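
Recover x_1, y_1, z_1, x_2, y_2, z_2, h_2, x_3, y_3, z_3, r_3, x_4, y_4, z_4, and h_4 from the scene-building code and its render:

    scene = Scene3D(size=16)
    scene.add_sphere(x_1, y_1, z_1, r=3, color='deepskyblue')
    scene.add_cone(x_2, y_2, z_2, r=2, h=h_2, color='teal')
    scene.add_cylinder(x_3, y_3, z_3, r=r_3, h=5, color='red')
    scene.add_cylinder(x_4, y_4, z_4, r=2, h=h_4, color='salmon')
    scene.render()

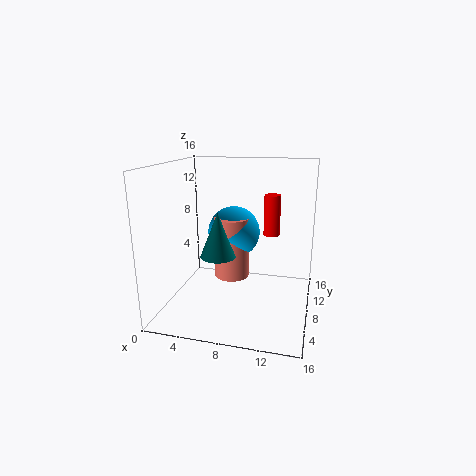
x_1 = 7
y_1 = 10
z_1 = 8
x_2 = 6
y_2 = 7
z_2 = 6
h_2 = 5
x_3 = 11
y_3 = 13
z_3 = 7
r_3 = 1
x_4 = 7
y_4 = 9
z_4 = 3
h_4 = 7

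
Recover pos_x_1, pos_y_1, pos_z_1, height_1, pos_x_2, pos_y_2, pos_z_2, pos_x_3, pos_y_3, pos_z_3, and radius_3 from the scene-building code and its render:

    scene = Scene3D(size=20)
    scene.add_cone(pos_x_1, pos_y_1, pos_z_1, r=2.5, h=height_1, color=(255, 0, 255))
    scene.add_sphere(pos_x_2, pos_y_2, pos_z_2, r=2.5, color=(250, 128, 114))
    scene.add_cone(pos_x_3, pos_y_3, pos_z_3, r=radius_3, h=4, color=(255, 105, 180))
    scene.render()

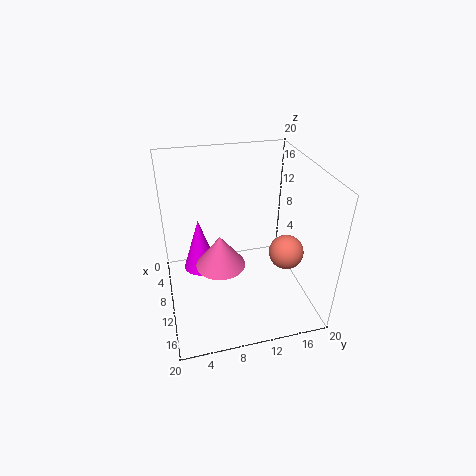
pos_x_1 = 6.5, pos_y_1 = 5, pos_z_1 = 3.5, height_1 = 8, pos_x_2 = 11, pos_y_2 = 17, pos_z_2 = 7, pos_x_3 = 15, pos_y_3 = 6.5, pos_z_3 = 10, radius_3 = 3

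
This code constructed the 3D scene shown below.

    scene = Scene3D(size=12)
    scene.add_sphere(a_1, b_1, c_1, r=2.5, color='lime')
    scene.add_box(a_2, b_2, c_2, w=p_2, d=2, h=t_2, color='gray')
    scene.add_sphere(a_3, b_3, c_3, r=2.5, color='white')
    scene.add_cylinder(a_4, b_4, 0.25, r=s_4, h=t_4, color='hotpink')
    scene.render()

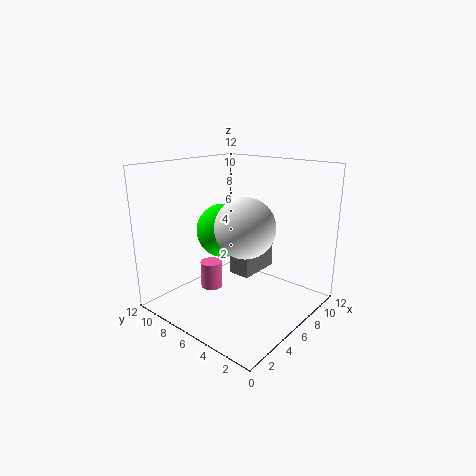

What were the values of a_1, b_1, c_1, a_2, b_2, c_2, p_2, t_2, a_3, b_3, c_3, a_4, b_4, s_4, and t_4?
a_1 = 7.75, b_1 = 9.25, c_1 = 5.5, a_2 = 7.25, b_2 = 6, c_2 = 1.75, p_2 = 4, t_2 = 2.75, a_3 = 6, b_3 = 5.25, c_3 = 7, a_4 = 6.25, b_4 = 9.5, s_4 = 1, t_4 = 2.5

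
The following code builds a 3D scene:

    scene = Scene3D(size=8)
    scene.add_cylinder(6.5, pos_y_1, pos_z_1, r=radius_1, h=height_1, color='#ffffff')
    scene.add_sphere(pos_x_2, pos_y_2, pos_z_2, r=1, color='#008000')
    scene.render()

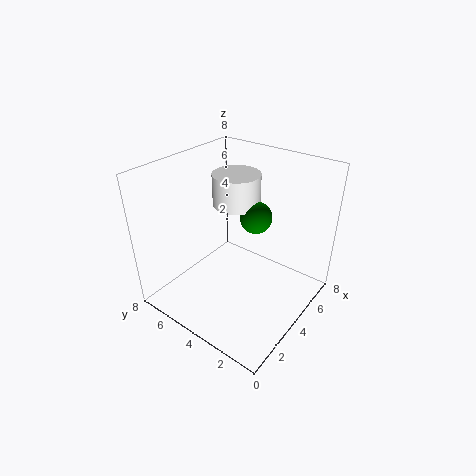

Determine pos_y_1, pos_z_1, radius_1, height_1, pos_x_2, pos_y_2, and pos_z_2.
pos_y_1 = 6, pos_z_1 = 4.5, radius_1 = 1.5, height_1 = 2, pos_x_2 = 6.5, pos_y_2 = 4.5, pos_z_2 = 4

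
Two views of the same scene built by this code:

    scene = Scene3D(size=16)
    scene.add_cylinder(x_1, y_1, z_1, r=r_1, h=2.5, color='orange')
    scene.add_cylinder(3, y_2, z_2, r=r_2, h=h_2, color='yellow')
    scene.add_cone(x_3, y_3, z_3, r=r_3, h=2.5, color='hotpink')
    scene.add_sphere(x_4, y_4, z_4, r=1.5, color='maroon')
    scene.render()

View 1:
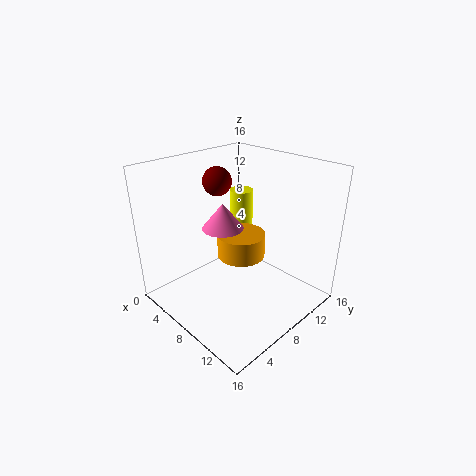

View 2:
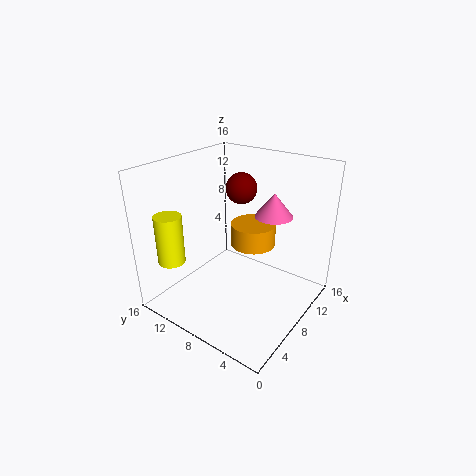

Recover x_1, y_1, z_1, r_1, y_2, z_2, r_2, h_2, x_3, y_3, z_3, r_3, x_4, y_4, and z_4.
x_1 = 9.5; y_1 = 7; z_1 = 7; r_1 = 2.5; y_2 = 13.5; z_2 = 5.5; r_2 = 1.5; h_2 = 5.5; x_3 = 9.5; y_3 = 4.5; z_3 = 11; r_3 = 2; x_4 = 6.5; y_4 = 6.5; z_4 = 14.5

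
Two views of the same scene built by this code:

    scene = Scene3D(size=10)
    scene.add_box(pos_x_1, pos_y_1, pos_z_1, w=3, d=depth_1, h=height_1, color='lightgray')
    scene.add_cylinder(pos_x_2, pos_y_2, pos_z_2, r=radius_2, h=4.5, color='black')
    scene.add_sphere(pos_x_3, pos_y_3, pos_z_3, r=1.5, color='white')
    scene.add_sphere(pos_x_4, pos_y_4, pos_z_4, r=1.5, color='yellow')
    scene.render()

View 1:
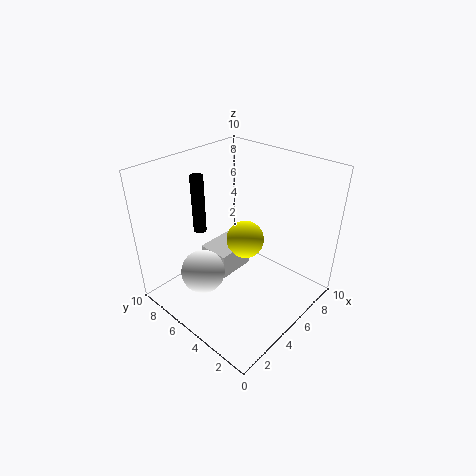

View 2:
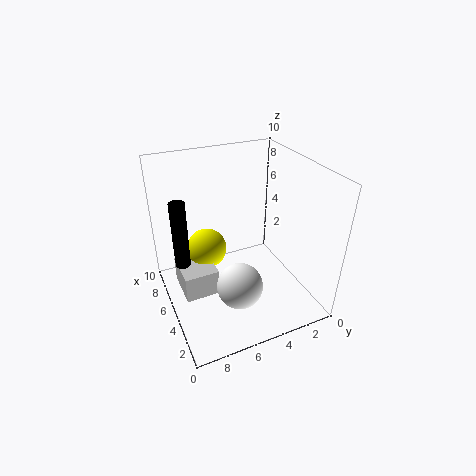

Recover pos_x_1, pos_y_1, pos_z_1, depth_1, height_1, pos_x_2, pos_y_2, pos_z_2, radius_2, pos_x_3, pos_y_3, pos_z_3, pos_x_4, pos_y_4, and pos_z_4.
pos_x_1 = 5
pos_y_1 = 6.5
pos_z_1 = 0.5
depth_1 = 2.5
height_1 = 2
pos_x_2 = 5
pos_y_2 = 9
pos_z_2 = 4
radius_2 = 0.5
pos_x_3 = 2.5
pos_y_3 = 6
pos_z_3 = 3
pos_x_4 = 7.5
pos_y_4 = 6.5
pos_z_4 = 3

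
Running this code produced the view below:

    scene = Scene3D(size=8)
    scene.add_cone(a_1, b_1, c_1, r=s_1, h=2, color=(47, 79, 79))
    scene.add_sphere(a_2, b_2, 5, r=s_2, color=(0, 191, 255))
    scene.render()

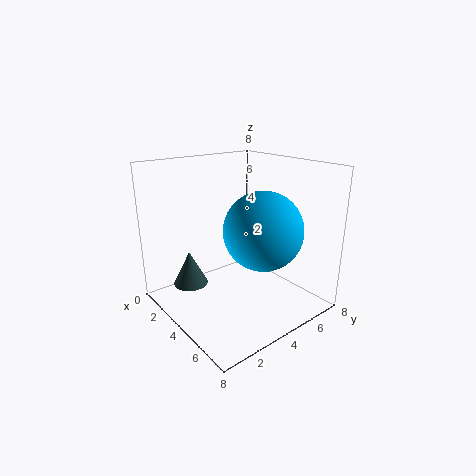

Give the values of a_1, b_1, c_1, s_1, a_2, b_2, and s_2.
a_1 = 2, b_1 = 2, c_1 = 1, s_1 = 1, a_2 = 6, b_2 = 4, s_2 = 2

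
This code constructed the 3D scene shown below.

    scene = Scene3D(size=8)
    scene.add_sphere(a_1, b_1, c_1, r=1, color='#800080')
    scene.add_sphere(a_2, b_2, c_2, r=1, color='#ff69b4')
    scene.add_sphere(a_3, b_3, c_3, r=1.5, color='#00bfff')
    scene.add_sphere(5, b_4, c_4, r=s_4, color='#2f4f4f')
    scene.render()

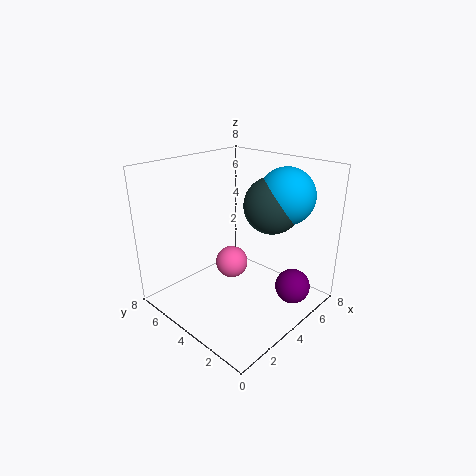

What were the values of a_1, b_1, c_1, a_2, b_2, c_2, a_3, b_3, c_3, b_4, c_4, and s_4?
a_1 = 6
b_1 = 1.5
c_1 = 1
a_2 = 5
b_2 = 5.5
c_2 = 1.5
a_3 = 5.5
b_3 = 2
c_3 = 6.5
b_4 = 2.5
c_4 = 6
s_4 = 1.5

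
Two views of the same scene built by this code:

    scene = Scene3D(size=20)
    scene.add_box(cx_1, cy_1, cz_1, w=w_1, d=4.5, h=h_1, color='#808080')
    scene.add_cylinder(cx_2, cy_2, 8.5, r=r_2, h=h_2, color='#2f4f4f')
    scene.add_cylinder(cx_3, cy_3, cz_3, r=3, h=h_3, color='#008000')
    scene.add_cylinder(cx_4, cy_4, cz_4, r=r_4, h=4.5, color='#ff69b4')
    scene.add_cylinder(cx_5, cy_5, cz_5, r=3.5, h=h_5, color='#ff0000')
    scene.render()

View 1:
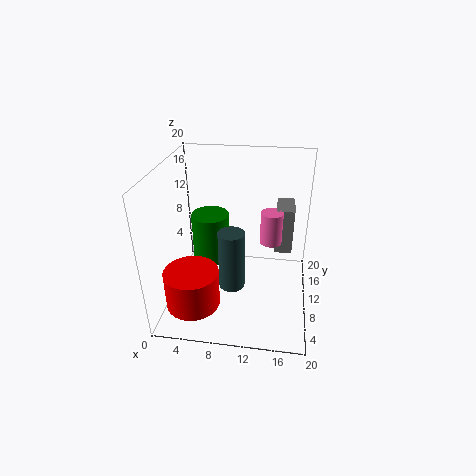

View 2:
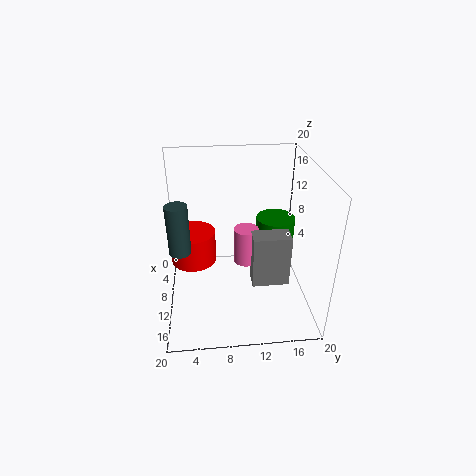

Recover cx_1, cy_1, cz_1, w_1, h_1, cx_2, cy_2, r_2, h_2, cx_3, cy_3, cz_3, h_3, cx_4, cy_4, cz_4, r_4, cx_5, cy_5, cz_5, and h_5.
cx_1 = 15; cy_1 = 11; cz_1 = 7.5; w_1 = 2.5; h_1 = 6.5; cx_2 = 10.5; cy_2 = 2; r_2 = 1.5; h_2 = 7; cx_3 = 4.5; cy_3 = 16.5; cz_3 = 2; h_3 = 8; cx_4 = 14.5; cy_4 = 10.5; cz_4 = 9.5; r_4 = 1.5; cx_5 = 5; cy_5 = 3.5; cz_5 = 3.5; h_5 = 5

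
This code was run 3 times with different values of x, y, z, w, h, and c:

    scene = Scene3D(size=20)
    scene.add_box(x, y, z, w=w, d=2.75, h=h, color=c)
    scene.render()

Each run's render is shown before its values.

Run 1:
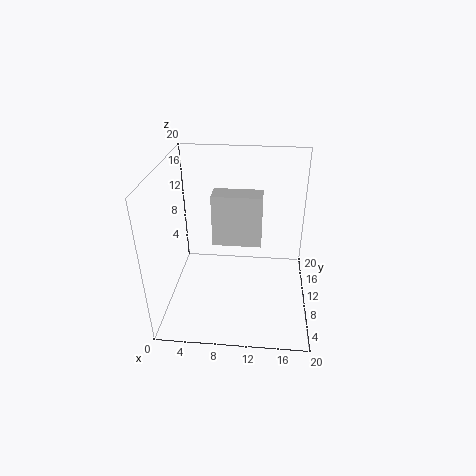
x = 7, y = 6.75, z = 10.75, w = 6.25, h = 6.75, c = 'lightgray'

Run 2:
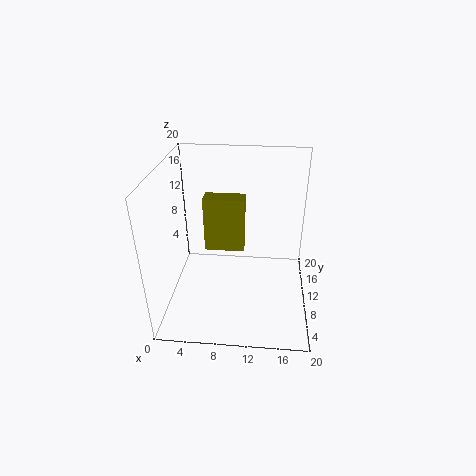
x = 4.25, y = 14.5, z = 4.75, w = 6.25, h = 8.75, c = 'olive'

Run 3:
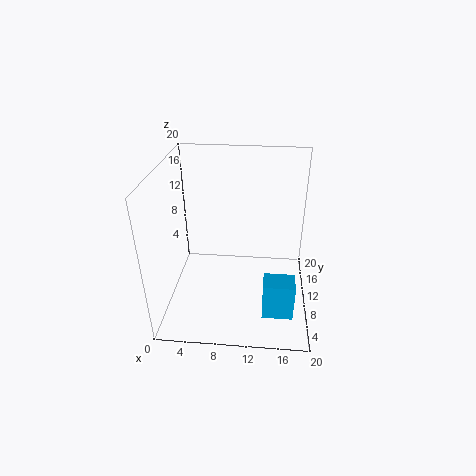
x = 13.75, y = 1, z = 4.25, w = 3.75, h = 4.75, c = 'deepskyblue'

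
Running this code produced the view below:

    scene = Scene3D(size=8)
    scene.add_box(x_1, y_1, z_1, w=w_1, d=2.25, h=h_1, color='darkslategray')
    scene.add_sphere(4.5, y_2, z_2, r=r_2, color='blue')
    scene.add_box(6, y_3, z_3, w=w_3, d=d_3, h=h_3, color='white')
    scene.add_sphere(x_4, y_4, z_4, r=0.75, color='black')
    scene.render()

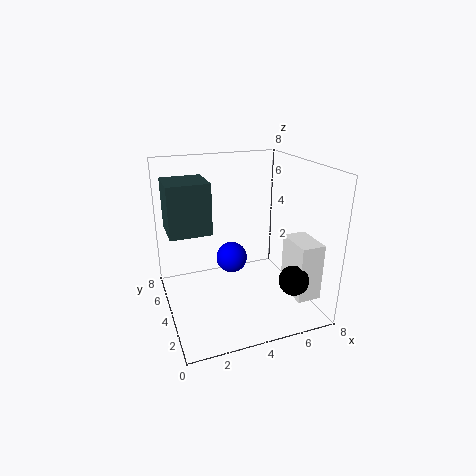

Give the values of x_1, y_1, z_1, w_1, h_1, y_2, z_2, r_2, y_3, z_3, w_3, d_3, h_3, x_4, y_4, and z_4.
x_1 = 0.25
y_1 = 3.75
z_1 = 4.5
w_1 = 2.25
h_1 = 2.75
y_2 = 6.5
z_2 = 1.5
r_2 = 1
y_3 = 0.5
z_3 = 1.5
w_3 = 1.25
d_3 = 2
h_3 = 3
x_4 = 5.75
y_4 = 0.75
z_4 = 2.75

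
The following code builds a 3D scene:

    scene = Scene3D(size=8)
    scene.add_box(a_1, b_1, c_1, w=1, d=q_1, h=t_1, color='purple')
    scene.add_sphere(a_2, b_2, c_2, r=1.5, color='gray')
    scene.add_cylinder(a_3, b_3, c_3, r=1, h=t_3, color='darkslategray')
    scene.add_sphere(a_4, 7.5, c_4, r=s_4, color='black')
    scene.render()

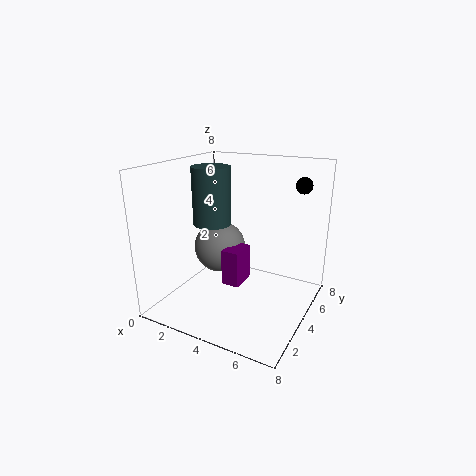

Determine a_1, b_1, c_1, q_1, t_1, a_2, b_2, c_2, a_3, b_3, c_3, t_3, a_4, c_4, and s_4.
a_1 = 3.5, b_1 = 3, c_1 = 1.5, q_1 = 1.5, t_1 = 2, a_2 = 2.5, b_2 = 4.5, c_2 = 3, a_3 = 3, b_3 = 3, c_3 = 5, t_3 = 3, a_4 = 6.5, c_4 = 6.5, s_4 = 0.5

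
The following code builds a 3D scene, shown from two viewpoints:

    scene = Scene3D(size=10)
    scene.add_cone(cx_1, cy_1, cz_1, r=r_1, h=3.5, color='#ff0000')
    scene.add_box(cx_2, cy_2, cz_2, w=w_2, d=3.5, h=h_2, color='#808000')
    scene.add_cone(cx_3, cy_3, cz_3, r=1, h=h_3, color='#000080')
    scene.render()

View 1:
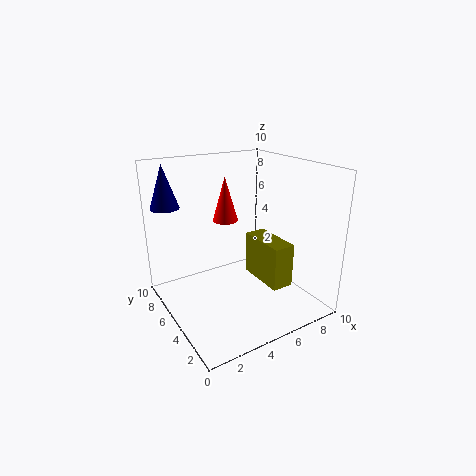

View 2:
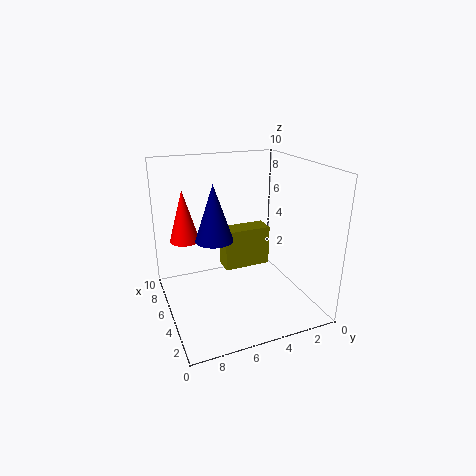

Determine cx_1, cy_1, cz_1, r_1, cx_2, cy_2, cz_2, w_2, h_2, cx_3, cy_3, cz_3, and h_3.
cx_1 = 6
cy_1 = 8.5
cz_1 = 5
r_1 = 1
cx_2 = 6
cy_2 = 2
cz_2 = 2
w_2 = 1.5
h_2 = 3
cx_3 = 1
cy_3 = 8
cz_3 = 7
h_3 = 3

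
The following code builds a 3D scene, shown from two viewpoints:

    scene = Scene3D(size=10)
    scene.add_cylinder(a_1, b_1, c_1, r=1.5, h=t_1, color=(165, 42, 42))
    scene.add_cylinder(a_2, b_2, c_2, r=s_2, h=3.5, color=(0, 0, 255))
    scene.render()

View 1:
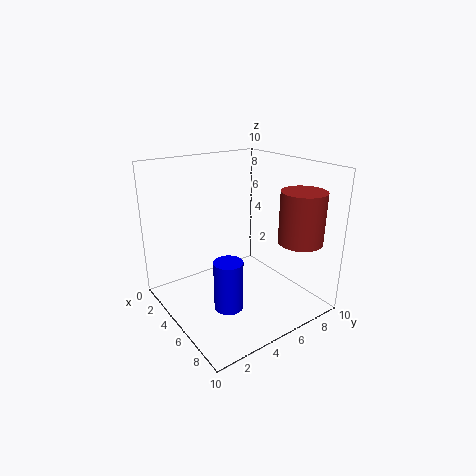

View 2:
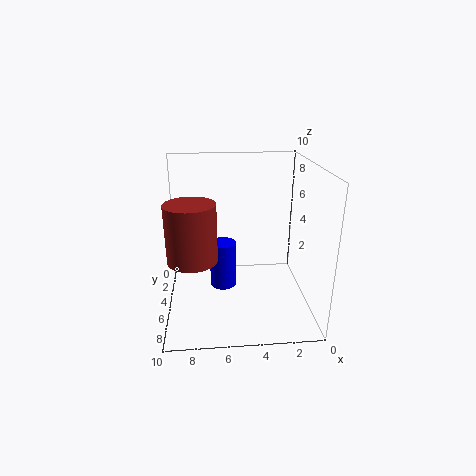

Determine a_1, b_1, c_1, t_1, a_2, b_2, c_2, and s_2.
a_1 = 8
b_1 = 8
c_1 = 5
t_1 = 3.5
a_2 = 6
b_2 = 3.5
c_2 = 0.5
s_2 = 1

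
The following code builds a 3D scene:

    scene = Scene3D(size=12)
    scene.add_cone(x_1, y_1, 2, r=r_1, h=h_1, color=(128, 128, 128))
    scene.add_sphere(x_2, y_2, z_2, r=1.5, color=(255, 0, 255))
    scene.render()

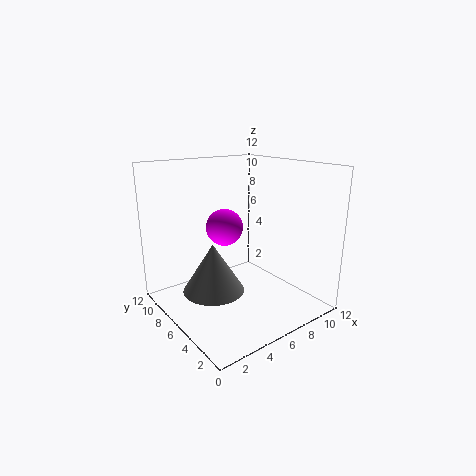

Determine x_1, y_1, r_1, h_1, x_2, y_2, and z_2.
x_1 = 3.5
y_1 = 6
r_1 = 2.5
h_1 = 4
x_2 = 5
y_2 = 6.5
z_2 = 7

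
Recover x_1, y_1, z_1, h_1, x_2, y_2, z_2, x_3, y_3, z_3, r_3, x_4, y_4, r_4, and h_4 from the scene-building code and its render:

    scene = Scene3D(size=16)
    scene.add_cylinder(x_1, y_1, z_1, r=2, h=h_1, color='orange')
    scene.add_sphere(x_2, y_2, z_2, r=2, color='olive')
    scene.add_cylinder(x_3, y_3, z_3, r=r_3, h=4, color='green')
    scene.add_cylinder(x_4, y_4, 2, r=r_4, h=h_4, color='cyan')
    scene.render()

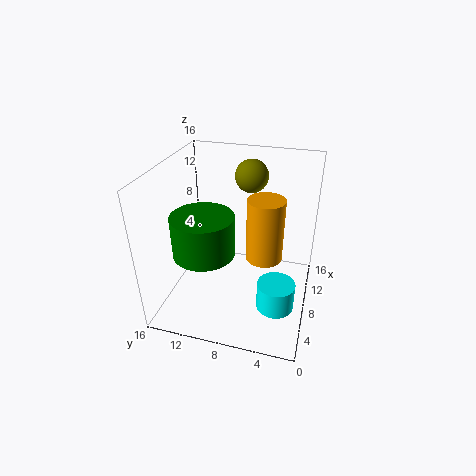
x_1 = 8; y_1 = 5; z_1 = 6; h_1 = 7; x_2 = 14; y_2 = 8; z_2 = 13; x_3 = 3; y_3 = 10; z_3 = 9; r_3 = 3; x_4 = 5; y_4 = 3; r_4 = 2; h_4 = 3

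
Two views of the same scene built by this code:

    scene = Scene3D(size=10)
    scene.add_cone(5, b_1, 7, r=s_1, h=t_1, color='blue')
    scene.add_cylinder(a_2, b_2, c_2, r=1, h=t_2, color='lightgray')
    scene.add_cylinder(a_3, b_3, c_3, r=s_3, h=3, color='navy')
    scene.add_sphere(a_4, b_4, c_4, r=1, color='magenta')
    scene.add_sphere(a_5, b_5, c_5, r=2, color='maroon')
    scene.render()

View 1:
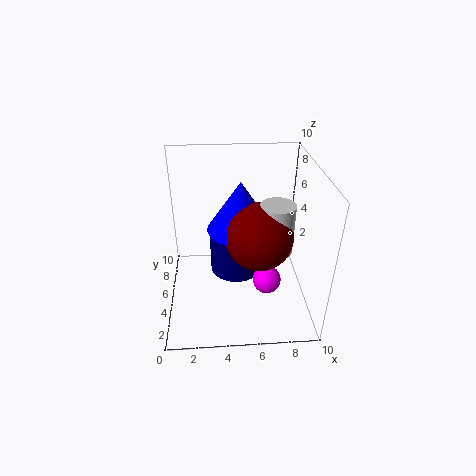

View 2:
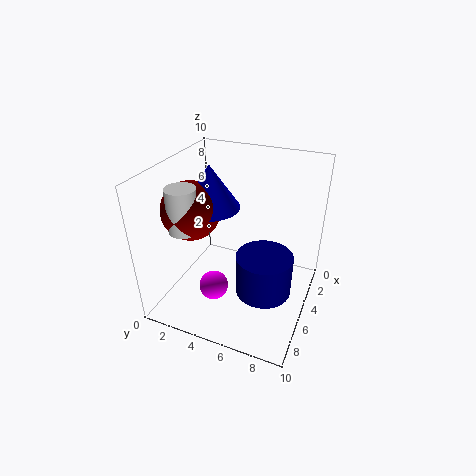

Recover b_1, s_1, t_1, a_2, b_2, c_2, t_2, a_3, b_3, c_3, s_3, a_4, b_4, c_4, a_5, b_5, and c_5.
b_1 = 3; s_1 = 2; t_1 = 3; a_2 = 7; b_2 = 2; c_2 = 6; t_2 = 3; a_3 = 5; b_3 = 7; c_3 = 1; s_3 = 2; a_4 = 7; b_4 = 4; c_4 = 2; a_5 = 6; b_5 = 2; c_5 = 7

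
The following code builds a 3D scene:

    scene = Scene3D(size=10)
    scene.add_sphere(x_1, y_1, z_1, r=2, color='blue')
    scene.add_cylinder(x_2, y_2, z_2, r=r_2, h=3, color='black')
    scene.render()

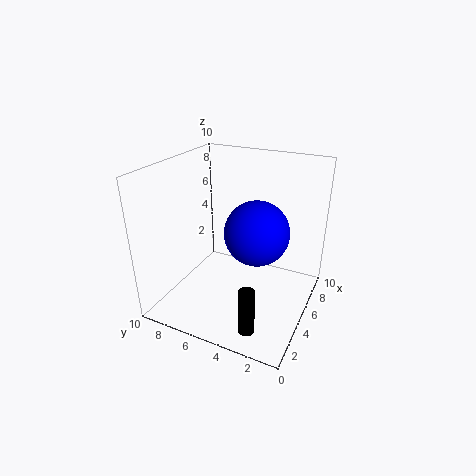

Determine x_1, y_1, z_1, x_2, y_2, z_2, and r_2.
x_1 = 3.5
y_1 = 3
z_1 = 6.5
x_2 = 1
y_2 = 2.5
z_2 = 1
r_2 = 0.5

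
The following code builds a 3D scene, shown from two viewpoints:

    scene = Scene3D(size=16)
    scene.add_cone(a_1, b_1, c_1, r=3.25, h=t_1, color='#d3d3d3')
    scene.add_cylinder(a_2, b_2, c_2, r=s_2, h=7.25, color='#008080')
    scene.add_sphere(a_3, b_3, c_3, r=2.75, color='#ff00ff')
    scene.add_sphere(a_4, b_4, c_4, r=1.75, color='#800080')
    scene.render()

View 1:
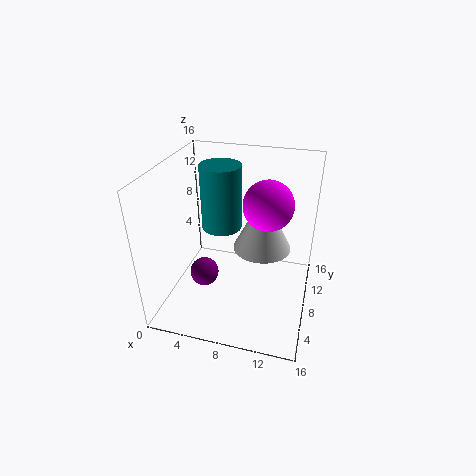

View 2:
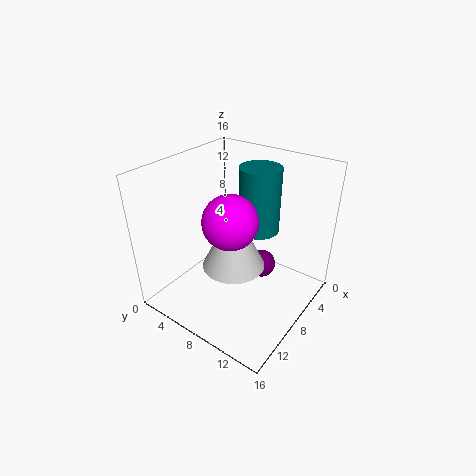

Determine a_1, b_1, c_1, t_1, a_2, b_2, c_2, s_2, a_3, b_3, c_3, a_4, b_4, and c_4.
a_1 = 10.5; b_1 = 9.25; c_1 = 6.5; t_1 = 6.5; a_2 = 5.75; b_2 = 9.25; c_2 = 8.5; s_2 = 2.25; a_3 = 11; b_3 = 9.25; c_3 = 11.75; a_4 = 3.5; b_4 = 8.5; c_4 = 2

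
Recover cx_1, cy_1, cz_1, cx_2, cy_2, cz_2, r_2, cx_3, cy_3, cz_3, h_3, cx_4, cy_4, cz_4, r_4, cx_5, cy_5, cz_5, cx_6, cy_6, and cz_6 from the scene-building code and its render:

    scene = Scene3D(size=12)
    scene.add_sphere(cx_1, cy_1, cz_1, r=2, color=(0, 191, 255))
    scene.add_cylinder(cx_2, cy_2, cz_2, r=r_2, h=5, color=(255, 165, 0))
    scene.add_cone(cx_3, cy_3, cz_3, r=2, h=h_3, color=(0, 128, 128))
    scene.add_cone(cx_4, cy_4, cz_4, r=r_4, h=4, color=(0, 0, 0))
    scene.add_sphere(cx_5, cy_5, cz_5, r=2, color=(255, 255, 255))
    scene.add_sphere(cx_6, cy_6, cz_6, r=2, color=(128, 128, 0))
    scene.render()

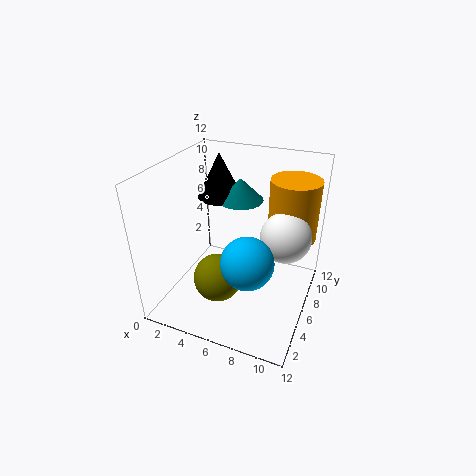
cx_1 = 8; cy_1 = 3; cz_1 = 6; cx_2 = 10; cy_2 = 8; cz_2 = 6; r_2 = 2; cx_3 = 5; cy_3 = 9; cz_3 = 8; h_3 = 2; cx_4 = 3; cy_4 = 9; cz_4 = 8; r_4 = 2; cx_5 = 10; cy_5 = 6; cz_5 = 7; cx_6 = 5; cy_6 = 4; cz_6 = 3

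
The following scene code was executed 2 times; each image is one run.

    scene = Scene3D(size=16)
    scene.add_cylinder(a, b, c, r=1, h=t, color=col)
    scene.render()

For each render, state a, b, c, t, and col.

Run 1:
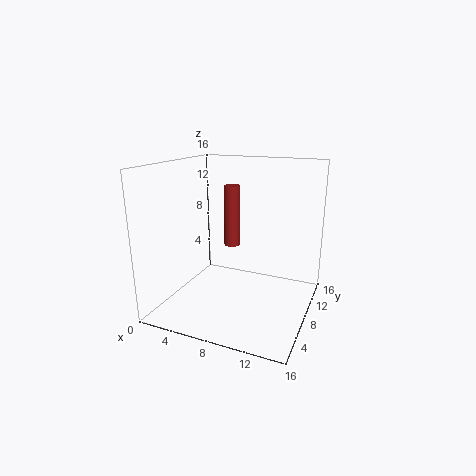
a = 5.5, b = 12, c = 5.5, t = 7.5, col = 'brown'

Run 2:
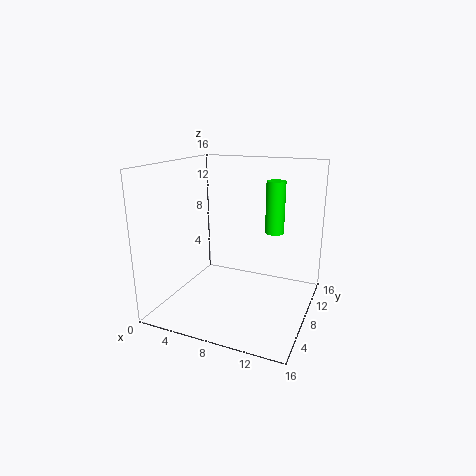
a = 12, b = 8.5, c = 9, t = 5.5, col = 'lime'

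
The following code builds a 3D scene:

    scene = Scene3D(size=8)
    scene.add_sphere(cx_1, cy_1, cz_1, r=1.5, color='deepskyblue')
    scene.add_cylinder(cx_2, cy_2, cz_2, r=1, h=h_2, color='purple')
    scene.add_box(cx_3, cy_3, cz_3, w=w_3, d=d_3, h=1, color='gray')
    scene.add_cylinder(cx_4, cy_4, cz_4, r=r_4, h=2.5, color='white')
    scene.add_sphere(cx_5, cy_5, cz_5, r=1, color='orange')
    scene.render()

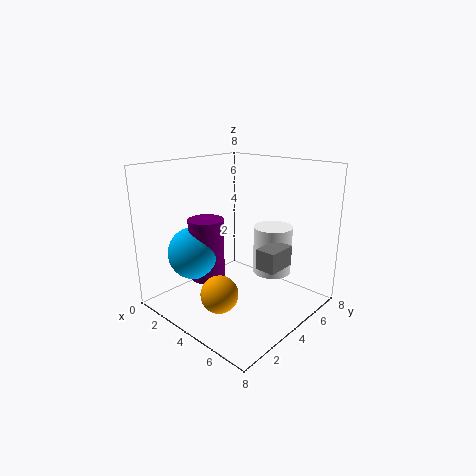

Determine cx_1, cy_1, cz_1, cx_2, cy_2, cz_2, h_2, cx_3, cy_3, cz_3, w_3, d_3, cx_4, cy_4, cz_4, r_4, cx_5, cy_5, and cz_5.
cx_1 = 2, cy_1 = 2.5, cz_1 = 3, cx_2 = 2.5, cy_2 = 3, cz_2 = 1.5, h_2 = 3.5, cx_3 = 6.5, cy_3 = 2.5, cz_3 = 3.5, w_3 = 1, d_3 = 1.5, cx_4 = 6, cy_4 = 4.5, cz_4 = 2.5, r_4 = 1, cx_5 = 4.5, cy_5 = 2, cz_5 = 1.5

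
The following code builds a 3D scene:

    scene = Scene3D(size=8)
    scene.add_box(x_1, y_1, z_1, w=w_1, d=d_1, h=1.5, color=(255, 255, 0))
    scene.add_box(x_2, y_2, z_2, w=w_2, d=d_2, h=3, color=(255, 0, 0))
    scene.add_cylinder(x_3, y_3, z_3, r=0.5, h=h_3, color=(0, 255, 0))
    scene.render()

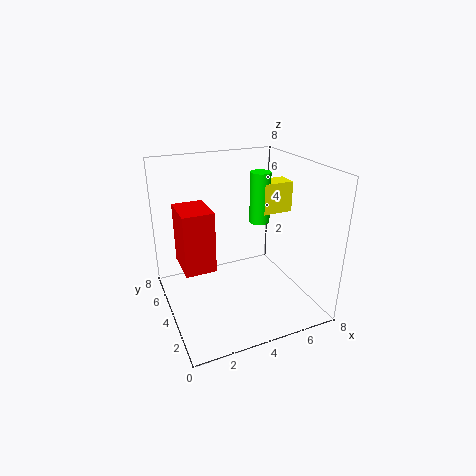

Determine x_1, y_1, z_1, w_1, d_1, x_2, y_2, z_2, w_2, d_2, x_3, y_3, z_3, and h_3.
x_1 = 4.5
y_1 = 2
z_1 = 6
w_1 = 1.5
d_1 = 1
x_2 = 0.5
y_2 = 2
z_2 = 3.5
w_2 = 1.5
d_2 = 2
x_3 = 4.5
y_3 = 2.5
z_3 = 5.5
h_3 = 2.5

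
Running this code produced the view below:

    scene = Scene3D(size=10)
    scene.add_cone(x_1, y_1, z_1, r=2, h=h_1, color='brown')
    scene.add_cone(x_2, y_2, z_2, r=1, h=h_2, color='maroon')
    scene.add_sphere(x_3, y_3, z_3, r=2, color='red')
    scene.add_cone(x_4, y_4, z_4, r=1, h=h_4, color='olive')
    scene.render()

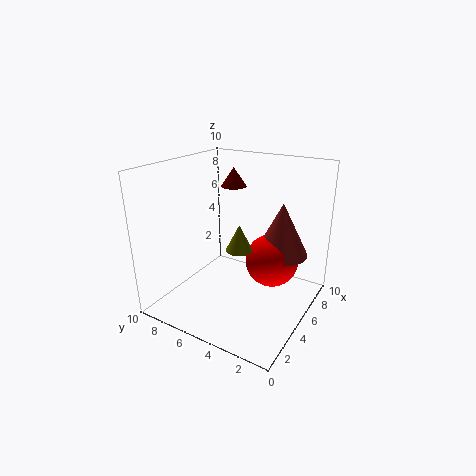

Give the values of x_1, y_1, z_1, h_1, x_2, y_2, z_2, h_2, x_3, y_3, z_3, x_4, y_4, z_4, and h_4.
x_1 = 8, y_1 = 3, z_1 = 3, h_1 = 4, x_2 = 8.5, y_2 = 7.5, z_2 = 7.5, h_2 = 1.5, x_3 = 7.5, y_3 = 3.5, z_3 = 2.5, x_4 = 6, y_4 = 5.5, z_4 = 3.5, h_4 = 2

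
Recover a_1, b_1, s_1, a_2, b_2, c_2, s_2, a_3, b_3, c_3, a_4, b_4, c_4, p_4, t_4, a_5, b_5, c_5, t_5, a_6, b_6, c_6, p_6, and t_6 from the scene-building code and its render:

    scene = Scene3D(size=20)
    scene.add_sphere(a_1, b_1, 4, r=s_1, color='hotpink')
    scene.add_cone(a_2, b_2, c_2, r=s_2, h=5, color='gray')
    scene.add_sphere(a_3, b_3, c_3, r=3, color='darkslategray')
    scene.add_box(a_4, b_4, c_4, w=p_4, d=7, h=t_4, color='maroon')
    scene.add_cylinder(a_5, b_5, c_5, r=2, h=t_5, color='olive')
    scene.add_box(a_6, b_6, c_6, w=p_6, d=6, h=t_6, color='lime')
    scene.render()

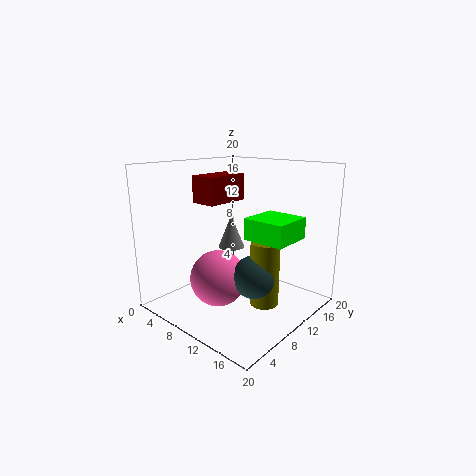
a_1 = 8
b_1 = 8
s_1 = 4
a_2 = 6
b_2 = 13
c_2 = 7
s_2 = 2
a_3 = 13
b_3 = 10
c_3 = 5
a_4 = 2
b_4 = 9
c_4 = 14
p_4 = 4
t_4 = 4
a_5 = 14
b_5 = 11
c_5 = 1
t_5 = 9
a_6 = 11
b_6 = 10
c_6 = 10
p_6 = 6
t_6 = 3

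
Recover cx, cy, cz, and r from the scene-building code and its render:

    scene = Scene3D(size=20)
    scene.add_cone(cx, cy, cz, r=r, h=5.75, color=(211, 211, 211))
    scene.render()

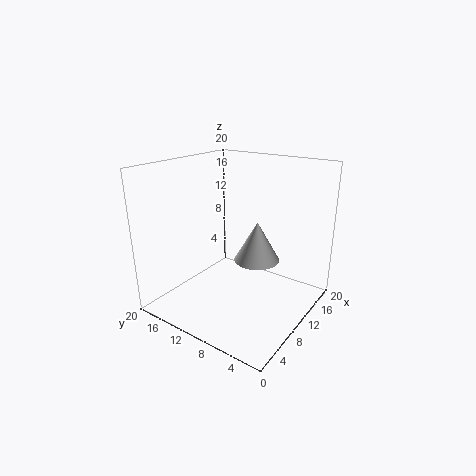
cx = 12.25; cy = 8.25; cz = 6.25; r = 3.25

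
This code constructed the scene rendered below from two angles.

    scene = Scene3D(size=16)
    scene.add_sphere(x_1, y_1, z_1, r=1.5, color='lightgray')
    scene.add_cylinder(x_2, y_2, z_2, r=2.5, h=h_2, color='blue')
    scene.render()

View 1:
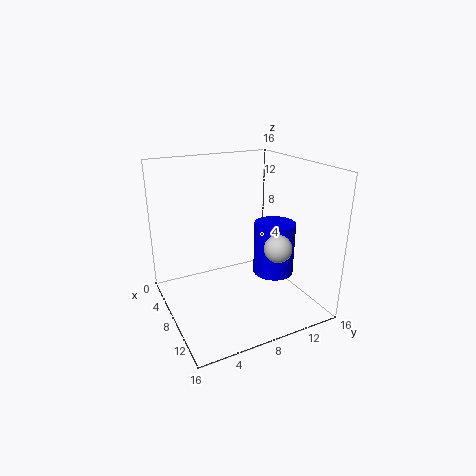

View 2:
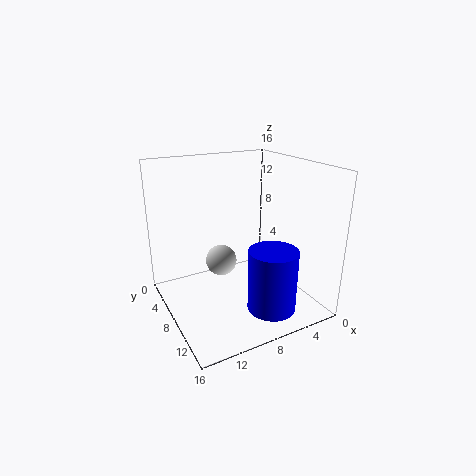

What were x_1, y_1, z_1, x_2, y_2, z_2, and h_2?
x_1 = 11.5, y_1 = 11, z_1 = 7.5, x_2 = 7, y_2 = 13.5, z_2 = 2, h_2 = 6.5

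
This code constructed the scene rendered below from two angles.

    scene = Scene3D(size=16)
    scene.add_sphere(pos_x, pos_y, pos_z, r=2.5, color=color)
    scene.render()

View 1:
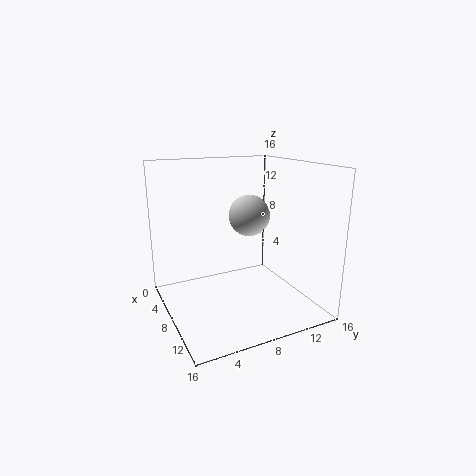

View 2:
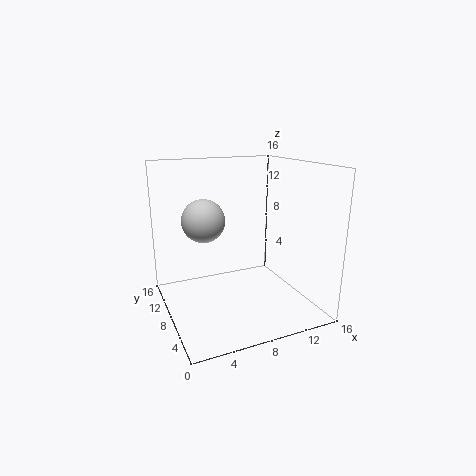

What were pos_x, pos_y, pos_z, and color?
pos_x = 5, pos_y = 11, pos_z = 9.5, color = 'lightgray'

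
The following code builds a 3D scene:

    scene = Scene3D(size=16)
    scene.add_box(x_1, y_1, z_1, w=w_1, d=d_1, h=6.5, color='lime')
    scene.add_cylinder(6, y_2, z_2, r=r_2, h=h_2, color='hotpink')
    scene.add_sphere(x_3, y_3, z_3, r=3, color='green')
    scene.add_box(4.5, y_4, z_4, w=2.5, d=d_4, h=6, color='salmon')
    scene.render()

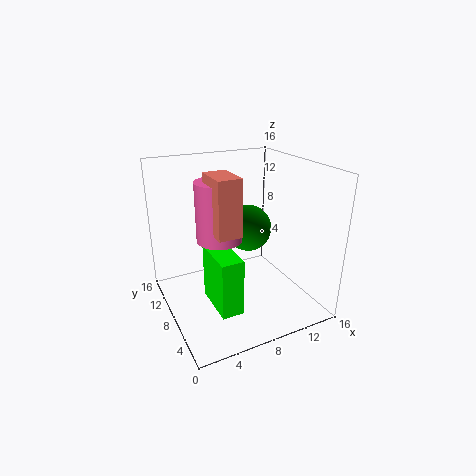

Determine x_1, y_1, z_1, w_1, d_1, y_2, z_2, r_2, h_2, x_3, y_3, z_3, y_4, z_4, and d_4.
x_1 = 4.5; y_1 = 4.5; z_1 = 0.5; w_1 = 2.5; d_1 = 5.5; y_2 = 8.5; z_2 = 8; r_2 = 2.5; h_2 = 6.5; x_3 = 12; y_3 = 13; z_3 = 6.5; y_4 = 5; z_4 = 9.5; d_4 = 4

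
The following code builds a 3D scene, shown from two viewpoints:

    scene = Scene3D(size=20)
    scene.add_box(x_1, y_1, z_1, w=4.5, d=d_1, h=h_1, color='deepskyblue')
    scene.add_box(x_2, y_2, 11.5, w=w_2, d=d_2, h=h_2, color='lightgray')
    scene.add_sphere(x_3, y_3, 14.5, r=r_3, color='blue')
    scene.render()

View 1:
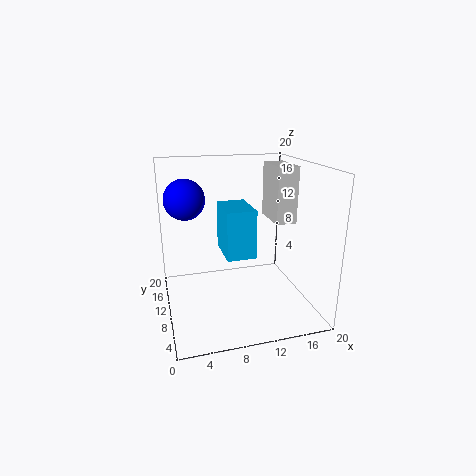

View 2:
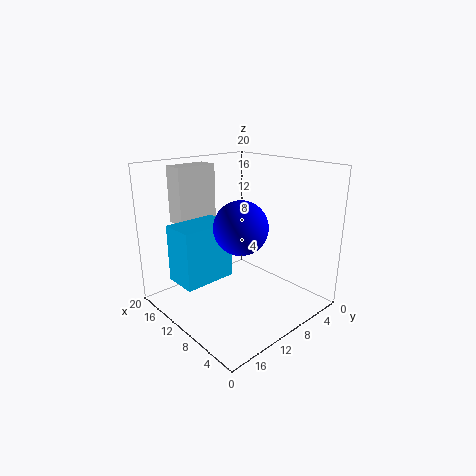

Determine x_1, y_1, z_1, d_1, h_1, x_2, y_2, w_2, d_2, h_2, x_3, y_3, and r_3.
x_1 = 9; y_1 = 12; z_1 = 5.5; d_1 = 7; h_1 = 7.5; x_2 = 15.5; y_2 = 9.5; w_2 = 3; d_2 = 6; h_2 = 8; x_3 = 3.5; y_3 = 15.5; r_3 = 3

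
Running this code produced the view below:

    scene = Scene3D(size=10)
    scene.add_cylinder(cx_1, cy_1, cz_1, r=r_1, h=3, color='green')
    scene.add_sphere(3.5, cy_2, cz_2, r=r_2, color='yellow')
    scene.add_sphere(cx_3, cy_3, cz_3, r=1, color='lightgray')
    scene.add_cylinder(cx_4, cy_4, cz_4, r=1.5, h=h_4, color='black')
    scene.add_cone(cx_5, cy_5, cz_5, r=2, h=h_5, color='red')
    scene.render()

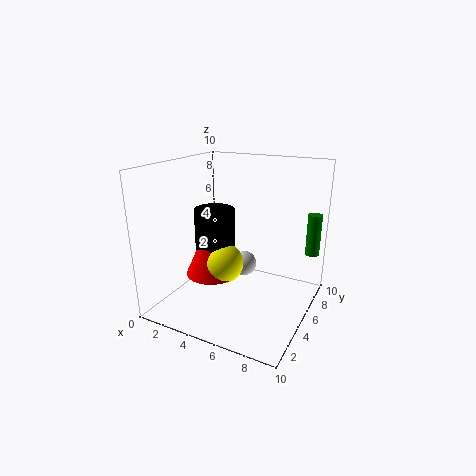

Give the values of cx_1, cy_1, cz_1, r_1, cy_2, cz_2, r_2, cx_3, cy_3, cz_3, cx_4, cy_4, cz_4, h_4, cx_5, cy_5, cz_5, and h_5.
cx_1 = 9.5, cy_1 = 8, cz_1 = 3.5, r_1 = 0.5, cy_2 = 5.5, cz_2 = 2.5, r_2 = 1.5, cx_3 = 4, cy_3 = 8, cz_3 = 1.5, cx_4 = 2.5, cy_4 = 6, cz_4 = 2.5, h_4 = 4, cx_5 = 2.5, cy_5 = 5.5, cz_5 = 1.5, h_5 = 4.5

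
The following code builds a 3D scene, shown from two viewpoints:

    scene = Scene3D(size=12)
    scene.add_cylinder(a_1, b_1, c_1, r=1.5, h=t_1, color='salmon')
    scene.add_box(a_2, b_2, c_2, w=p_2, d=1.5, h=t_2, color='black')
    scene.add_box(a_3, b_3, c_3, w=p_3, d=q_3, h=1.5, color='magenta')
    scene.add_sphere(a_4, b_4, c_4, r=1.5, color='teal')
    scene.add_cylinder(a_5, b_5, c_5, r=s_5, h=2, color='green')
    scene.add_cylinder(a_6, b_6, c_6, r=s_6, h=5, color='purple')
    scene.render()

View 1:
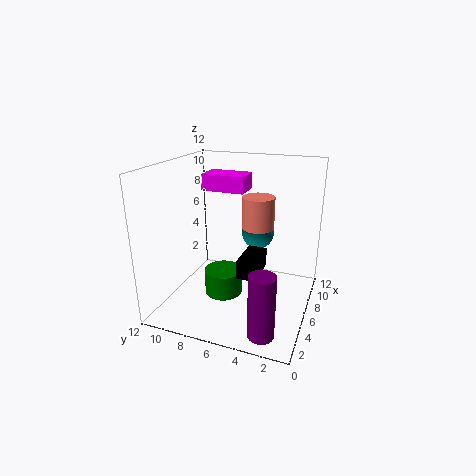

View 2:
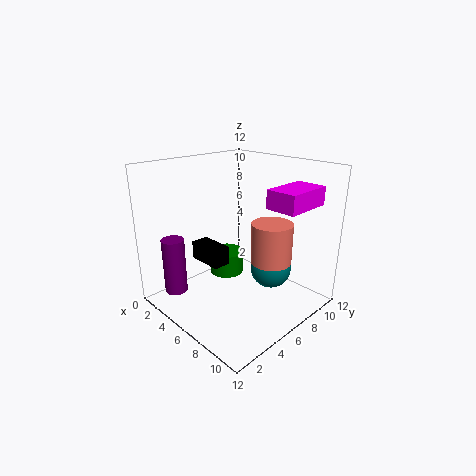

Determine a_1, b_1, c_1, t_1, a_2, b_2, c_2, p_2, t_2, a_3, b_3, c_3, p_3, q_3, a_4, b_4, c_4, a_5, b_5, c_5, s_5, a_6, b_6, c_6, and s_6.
a_1 = 10
b_1 = 5.5
c_1 = 5.5
t_1 = 3
a_2 = 3
b_2 = 3.5
c_2 = 4
p_2 = 3
t_2 = 1.5
a_3 = 8.5
b_3 = 6.5
c_3 = 9
p_3 = 2.5
q_3 = 4
a_4 = 10
b_4 = 5.5
c_4 = 5
a_5 = 4
b_5 = 6.5
c_5 = 2
s_5 = 1.5
a_6 = 1.5
b_6 = 2.5
c_6 = 0.5
s_6 = 1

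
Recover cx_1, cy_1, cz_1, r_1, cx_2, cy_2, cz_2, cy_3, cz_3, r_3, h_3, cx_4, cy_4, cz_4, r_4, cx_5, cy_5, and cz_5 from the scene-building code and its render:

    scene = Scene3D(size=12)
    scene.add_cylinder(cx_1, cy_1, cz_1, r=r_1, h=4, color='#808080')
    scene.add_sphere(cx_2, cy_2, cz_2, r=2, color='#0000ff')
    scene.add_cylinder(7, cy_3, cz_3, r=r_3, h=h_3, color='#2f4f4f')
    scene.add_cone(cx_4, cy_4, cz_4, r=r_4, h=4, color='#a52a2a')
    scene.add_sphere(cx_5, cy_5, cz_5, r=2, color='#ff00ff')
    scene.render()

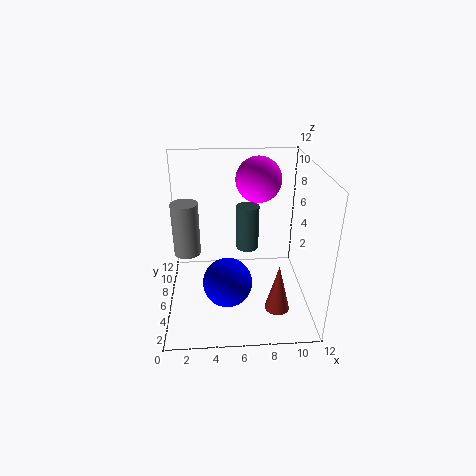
cx_1 = 2
cy_1 = 4
cz_1 = 6
r_1 = 1
cx_2 = 5
cy_2 = 4
cz_2 = 3
cy_3 = 8
cz_3 = 4
r_3 = 1
h_3 = 4
cx_4 = 9
cy_4 = 3
cz_4 = 1
r_4 = 1
cx_5 = 8
cy_5 = 9
cz_5 = 10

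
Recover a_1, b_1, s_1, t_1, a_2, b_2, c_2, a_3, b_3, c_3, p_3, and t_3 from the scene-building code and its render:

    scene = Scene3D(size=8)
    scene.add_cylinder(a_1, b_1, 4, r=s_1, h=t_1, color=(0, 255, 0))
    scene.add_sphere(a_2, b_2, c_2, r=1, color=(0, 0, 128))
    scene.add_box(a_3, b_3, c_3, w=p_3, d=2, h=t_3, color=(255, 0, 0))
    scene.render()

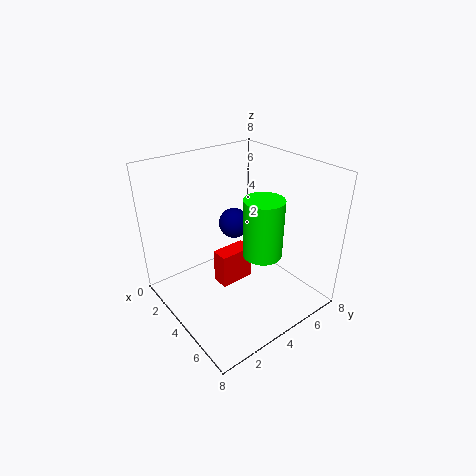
a_1 = 6, b_1 = 4, s_1 = 1, t_1 = 3, a_2 = 1, b_2 = 6, c_2 = 3, a_3 = 3, b_3 = 3, c_3 = 1, p_3 = 1, t_3 = 2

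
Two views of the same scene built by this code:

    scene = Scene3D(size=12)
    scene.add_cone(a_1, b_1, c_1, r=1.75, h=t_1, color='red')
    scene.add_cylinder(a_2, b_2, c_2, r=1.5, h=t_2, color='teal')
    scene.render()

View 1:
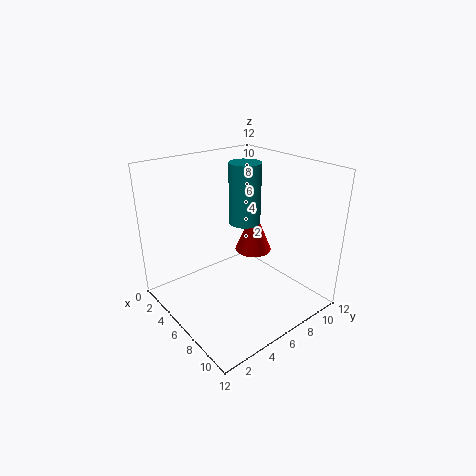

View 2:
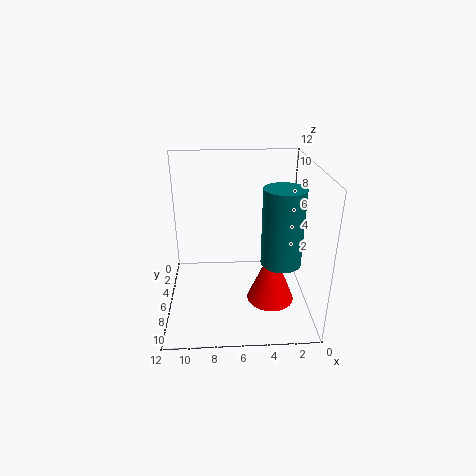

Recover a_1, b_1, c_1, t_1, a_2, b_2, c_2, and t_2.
a_1 = 3.75; b_1 = 9.75; c_1 = 2.75; t_1 = 4.25; a_2 = 3; b_2 = 9.25; c_2 = 5.5; t_2 = 5.75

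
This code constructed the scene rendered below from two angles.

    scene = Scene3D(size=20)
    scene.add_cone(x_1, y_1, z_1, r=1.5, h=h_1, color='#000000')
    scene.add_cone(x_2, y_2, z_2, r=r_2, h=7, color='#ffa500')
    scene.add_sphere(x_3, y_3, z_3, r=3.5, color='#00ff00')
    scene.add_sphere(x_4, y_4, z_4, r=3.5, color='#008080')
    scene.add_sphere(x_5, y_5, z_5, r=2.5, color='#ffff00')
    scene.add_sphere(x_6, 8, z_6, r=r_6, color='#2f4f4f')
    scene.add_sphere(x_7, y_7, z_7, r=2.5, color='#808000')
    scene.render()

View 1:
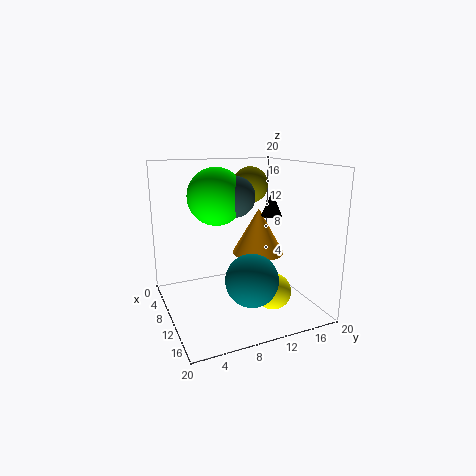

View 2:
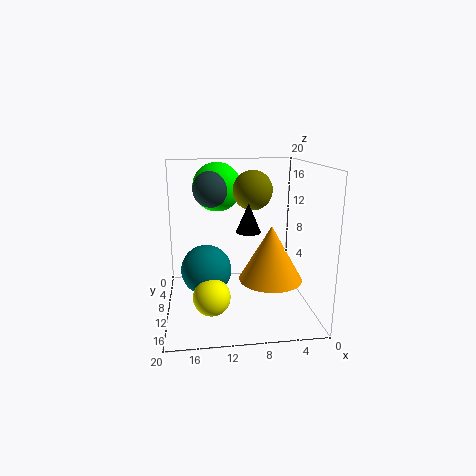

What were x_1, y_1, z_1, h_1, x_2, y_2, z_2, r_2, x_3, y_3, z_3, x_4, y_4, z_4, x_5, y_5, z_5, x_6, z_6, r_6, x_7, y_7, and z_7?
x_1 = 9.5, y_1 = 15.5, z_1 = 12.5, h_1 = 3.5, x_2 = 6.5, y_2 = 15, z_2 = 6, r_2 = 4, x_3 = 12.5, y_3 = 6, z_3 = 16.5, x_4 = 14.5, y_4 = 10, z_4 = 5.5, x_5 = 14, y_5 = 13.5, z_5 = 3, x_6 = 13.5, z_6 = 16.5, r_6 = 2.5, x_7 = 8.5, y_7 = 12.5, z_7 = 17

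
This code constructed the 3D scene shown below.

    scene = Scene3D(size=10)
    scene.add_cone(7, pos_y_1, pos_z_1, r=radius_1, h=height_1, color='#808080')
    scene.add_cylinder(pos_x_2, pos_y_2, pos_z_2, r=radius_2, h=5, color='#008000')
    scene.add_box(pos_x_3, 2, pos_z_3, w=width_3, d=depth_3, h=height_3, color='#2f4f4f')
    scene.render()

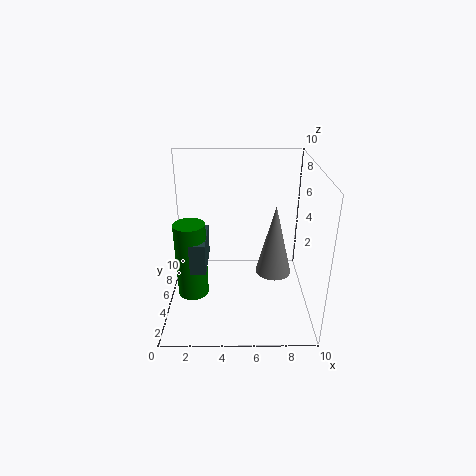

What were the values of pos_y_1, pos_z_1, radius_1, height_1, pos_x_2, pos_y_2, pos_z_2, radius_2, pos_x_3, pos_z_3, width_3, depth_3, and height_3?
pos_y_1 = 1, pos_z_1 = 5, radius_1 = 1, height_1 = 4, pos_x_2 = 2, pos_y_2 = 3, pos_z_2 = 2, radius_2 = 1, pos_x_3 = 2, pos_z_3 = 4, width_3 = 1, depth_3 = 3, height_3 = 2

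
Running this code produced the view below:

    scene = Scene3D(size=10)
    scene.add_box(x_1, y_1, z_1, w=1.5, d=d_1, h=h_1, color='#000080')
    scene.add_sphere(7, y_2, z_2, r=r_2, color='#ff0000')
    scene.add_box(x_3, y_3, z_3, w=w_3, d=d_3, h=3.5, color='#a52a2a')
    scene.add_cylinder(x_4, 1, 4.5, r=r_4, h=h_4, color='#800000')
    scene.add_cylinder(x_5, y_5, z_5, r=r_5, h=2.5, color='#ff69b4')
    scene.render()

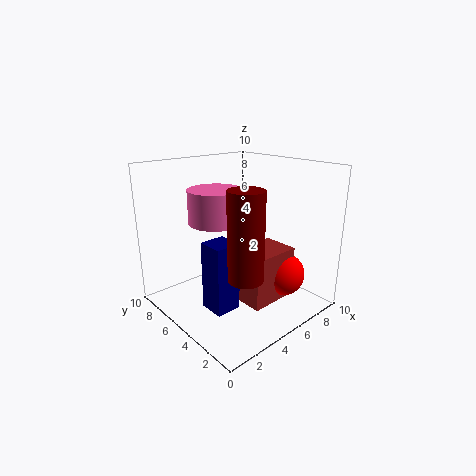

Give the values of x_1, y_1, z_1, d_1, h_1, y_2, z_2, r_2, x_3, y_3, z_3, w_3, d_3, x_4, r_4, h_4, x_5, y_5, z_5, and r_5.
x_1 = 0.5
y_1 = 1.5
z_1 = 2.5
d_1 = 1.5
h_1 = 4
y_2 = 2.5
z_2 = 2.5
r_2 = 1.5
x_3 = 4
y_3 = 2
z_3 = 1
w_3 = 3.5
d_3 = 2.5
x_4 = 2
r_4 = 1
h_4 = 5
x_5 = 5
y_5 = 7.5
z_5 = 5.5
r_5 = 2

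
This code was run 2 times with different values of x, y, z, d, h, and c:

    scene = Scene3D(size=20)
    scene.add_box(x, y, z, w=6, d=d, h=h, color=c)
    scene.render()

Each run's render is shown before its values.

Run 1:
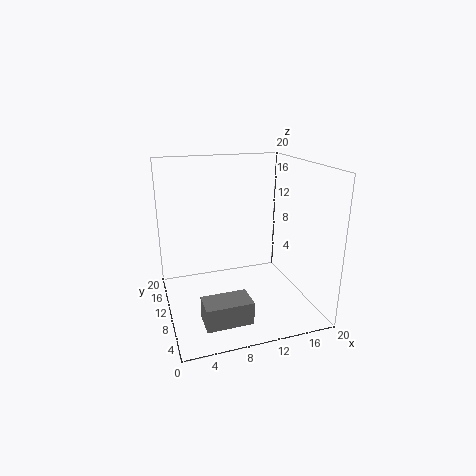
x = 3.5, y = 2, z = 1.5, d = 3.5, h = 3, c = 'gray'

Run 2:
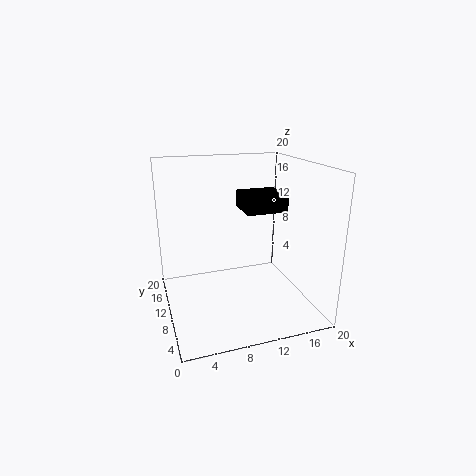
x = 11.5, y = 10, z = 13, d = 5.5, h = 2.5, c = 'black'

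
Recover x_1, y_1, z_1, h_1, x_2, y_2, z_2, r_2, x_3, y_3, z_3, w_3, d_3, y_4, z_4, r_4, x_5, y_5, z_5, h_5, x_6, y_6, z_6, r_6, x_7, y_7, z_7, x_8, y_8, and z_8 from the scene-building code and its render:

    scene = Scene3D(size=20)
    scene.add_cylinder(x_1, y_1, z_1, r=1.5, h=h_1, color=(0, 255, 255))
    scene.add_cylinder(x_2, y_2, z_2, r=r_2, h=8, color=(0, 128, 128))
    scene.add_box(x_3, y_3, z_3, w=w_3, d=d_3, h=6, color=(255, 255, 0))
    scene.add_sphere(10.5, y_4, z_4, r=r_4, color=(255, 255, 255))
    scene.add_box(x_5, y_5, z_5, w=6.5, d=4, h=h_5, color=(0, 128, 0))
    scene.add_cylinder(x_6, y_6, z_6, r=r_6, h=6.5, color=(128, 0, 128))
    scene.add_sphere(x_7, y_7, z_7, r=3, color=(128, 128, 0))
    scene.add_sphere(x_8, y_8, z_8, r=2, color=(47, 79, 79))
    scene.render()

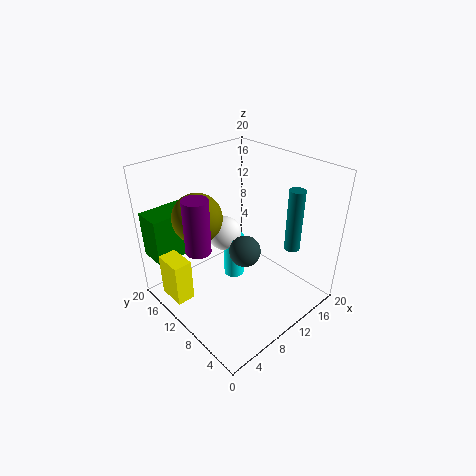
x_1 = 11; y_1 = 12; z_1 = 2.5; h_1 = 6.5; x_2 = 13; y_2 = 3; z_2 = 10.5; r_2 = 1; x_3 = 0.5; y_3 = 11.5; z_3 = 2.5; w_3 = 2.5; d_3 = 4; y_4 = 13.5; z_4 = 9; r_4 = 2.5; x_5 = 0.5; y_5 = 15.5; z_5 = 7; h_5 = 6.5; x_6 = 2; y_6 = 8; z_6 = 12.5; r_6 = 1.5; x_7 = 3.5; y_7 = 10; z_7 = 15.5; x_8 = 8; y_8 = 6.5; z_8 = 10.5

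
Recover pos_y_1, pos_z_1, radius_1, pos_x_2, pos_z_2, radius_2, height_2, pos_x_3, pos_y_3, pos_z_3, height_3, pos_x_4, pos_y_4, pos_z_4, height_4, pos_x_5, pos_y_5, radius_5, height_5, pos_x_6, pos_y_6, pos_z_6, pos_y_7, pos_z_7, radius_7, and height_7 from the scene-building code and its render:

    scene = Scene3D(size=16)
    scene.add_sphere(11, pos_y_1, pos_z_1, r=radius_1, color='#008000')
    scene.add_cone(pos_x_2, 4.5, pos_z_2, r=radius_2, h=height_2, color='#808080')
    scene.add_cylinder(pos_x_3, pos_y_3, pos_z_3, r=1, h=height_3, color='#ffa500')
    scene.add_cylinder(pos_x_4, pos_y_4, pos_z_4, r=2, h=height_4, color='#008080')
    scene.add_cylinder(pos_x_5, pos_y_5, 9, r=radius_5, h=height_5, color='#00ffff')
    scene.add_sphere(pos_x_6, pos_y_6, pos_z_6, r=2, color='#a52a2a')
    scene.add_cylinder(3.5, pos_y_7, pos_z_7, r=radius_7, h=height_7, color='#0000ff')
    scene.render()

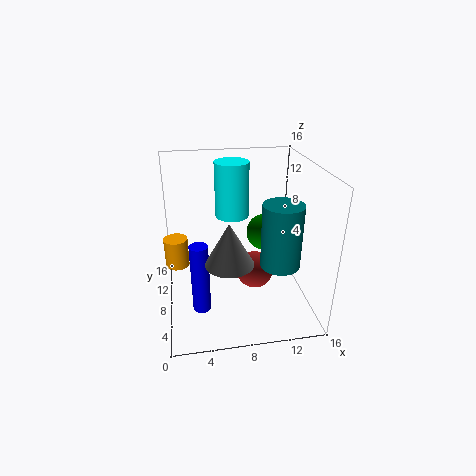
pos_y_1 = 8
pos_z_1 = 8.5
radius_1 = 2
pos_x_2 = 6.5
pos_z_2 = 7
radius_2 = 2.5
height_2 = 4.5
pos_x_3 = 1.5
pos_y_3 = 1.5
pos_z_3 = 9.5
height_3 = 2.5
pos_x_4 = 11.5
pos_y_4 = 3.5
pos_z_4 = 7
height_4 = 6.5
pos_x_5 = 8
pos_y_5 = 12
radius_5 = 2
height_5 = 6.5
pos_x_6 = 9.5
pos_y_6 = 6
pos_z_6 = 5
pos_y_7 = 6
pos_z_7 = 0.5
radius_7 = 1
height_7 = 8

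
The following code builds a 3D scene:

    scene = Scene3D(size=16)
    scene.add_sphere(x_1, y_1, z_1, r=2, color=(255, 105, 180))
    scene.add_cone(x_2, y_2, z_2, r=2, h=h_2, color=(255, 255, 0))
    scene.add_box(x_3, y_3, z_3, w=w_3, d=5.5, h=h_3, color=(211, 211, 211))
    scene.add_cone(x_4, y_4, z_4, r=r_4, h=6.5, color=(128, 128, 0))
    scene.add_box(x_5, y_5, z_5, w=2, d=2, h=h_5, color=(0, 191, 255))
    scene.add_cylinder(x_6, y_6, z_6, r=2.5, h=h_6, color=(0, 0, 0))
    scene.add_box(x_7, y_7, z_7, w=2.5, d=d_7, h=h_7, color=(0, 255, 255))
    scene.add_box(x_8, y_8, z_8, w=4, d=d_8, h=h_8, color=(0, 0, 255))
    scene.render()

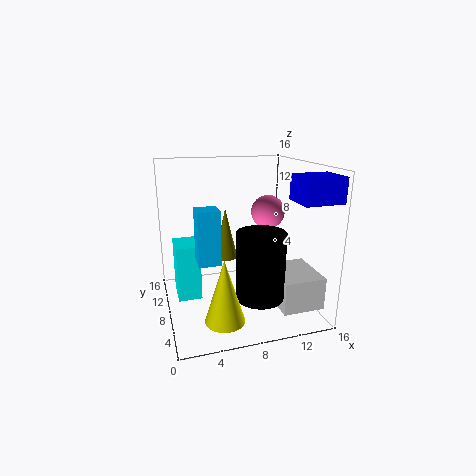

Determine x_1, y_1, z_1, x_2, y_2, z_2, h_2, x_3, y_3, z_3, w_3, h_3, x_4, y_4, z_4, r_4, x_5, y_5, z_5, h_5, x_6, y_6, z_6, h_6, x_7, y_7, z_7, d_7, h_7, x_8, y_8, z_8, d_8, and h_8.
x_1 = 12.5
y_1 = 10.5
z_1 = 10
x_2 = 5
y_2 = 2.5
z_2 = 1.5
h_2 = 6.5
x_3 = 11
y_3 = 1.5
z_3 = 1.5
w_3 = 4.5
h_3 = 3.5
x_4 = 8
y_4 = 13.5
z_4 = 3.5
r_4 = 1.5
x_5 = 2.5
y_5 = 1.5
z_5 = 8
h_5 = 5
x_6 = 9
y_6 = 3.5
z_6 = 3
h_6 = 7
x_7 = 1
y_7 = 6.5
z_7 = 2
d_7 = 3.5
h_7 = 6
x_8 = 12
y_8 = 0.5
z_8 = 13
d_8 = 3.5
h_8 = 2.5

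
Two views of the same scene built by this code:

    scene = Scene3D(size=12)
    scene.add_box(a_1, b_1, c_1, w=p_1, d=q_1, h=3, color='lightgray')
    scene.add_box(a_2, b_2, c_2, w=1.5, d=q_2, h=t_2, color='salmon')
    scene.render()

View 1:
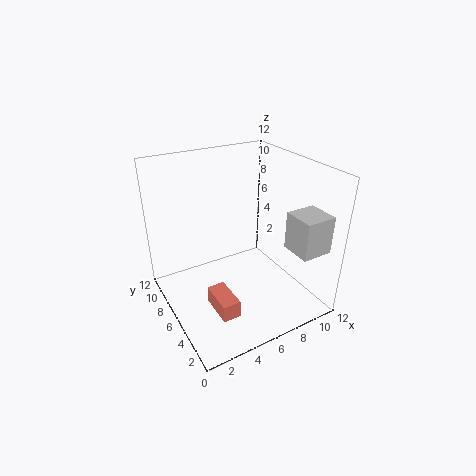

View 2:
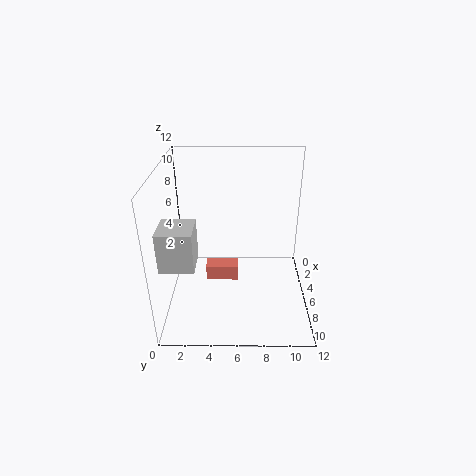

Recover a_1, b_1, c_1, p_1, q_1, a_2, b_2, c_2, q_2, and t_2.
a_1 = 8.5
b_1 = 0.5
c_1 = 6
p_1 = 2.5
q_1 = 2.5
a_2 = 3
b_2 = 3
c_2 = 0.5
q_2 = 3
t_2 = 1.5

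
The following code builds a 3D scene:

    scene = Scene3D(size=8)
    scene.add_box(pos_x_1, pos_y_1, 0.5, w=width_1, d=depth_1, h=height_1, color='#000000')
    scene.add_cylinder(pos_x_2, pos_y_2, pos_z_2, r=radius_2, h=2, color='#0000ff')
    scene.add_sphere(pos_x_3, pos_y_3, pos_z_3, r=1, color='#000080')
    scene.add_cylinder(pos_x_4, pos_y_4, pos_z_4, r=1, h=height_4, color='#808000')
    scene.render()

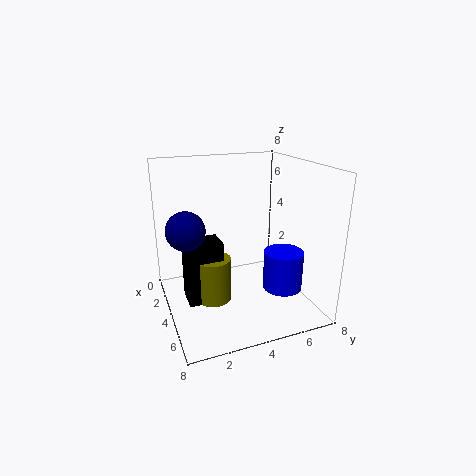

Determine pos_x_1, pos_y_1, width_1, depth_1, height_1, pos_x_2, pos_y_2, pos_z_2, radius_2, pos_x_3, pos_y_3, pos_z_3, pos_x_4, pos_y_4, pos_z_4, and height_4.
pos_x_1 = 3, pos_y_1 = 1, width_1 = 1.5, depth_1 = 2, height_1 = 3.5, pos_x_2 = 6.5, pos_y_2 = 5.5, pos_z_2 = 2, radius_2 = 1, pos_x_3 = 4.5, pos_y_3 = 1, pos_z_3 = 5, pos_x_4 = 4, pos_y_4 = 2.5, pos_z_4 = 0.5, height_4 = 2.5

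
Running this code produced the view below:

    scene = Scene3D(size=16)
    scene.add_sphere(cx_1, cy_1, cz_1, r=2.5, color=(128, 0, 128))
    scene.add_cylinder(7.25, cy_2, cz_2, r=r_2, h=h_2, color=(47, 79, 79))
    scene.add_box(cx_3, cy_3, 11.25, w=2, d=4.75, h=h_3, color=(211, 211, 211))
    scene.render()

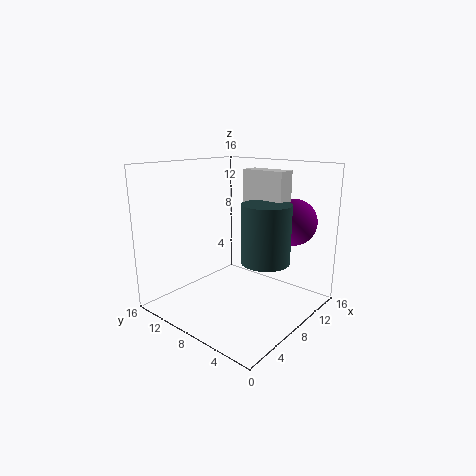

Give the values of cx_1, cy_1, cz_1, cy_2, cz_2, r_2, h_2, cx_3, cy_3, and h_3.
cx_1 = 11.25, cy_1 = 3, cz_1 = 10, cy_2 = 3.75, cz_2 = 6.5, r_2 = 2.5, h_2 = 6, cx_3 = 8.5, cy_3 = 3, h_3 = 4.25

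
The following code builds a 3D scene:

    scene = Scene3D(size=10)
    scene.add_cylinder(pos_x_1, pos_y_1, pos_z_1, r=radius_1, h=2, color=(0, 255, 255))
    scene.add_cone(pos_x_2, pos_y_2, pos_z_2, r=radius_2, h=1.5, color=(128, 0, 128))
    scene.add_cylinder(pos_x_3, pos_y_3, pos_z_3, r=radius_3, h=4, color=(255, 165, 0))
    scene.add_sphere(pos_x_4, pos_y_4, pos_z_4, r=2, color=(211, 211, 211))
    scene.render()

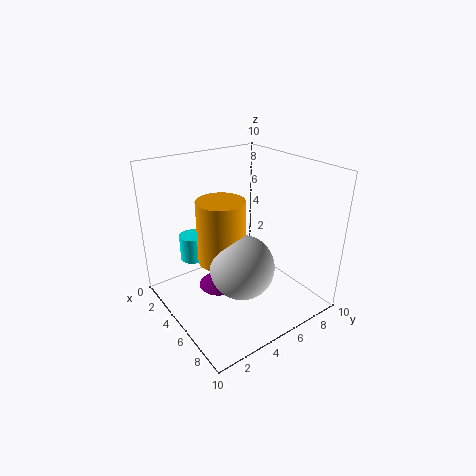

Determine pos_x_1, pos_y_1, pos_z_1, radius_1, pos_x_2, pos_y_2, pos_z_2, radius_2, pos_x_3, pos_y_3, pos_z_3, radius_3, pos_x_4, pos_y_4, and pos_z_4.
pos_x_1 = 1, pos_y_1 = 3.5, pos_z_1 = 2, radius_1 = 1, pos_x_2 = 4, pos_y_2 = 4, pos_z_2 = 1, radius_2 = 1.5, pos_x_3 = 6, pos_y_3 = 3, pos_z_3 = 4.5, radius_3 = 1.5, pos_x_4 = 7.5, pos_y_4 = 3.5, pos_z_4 = 4.5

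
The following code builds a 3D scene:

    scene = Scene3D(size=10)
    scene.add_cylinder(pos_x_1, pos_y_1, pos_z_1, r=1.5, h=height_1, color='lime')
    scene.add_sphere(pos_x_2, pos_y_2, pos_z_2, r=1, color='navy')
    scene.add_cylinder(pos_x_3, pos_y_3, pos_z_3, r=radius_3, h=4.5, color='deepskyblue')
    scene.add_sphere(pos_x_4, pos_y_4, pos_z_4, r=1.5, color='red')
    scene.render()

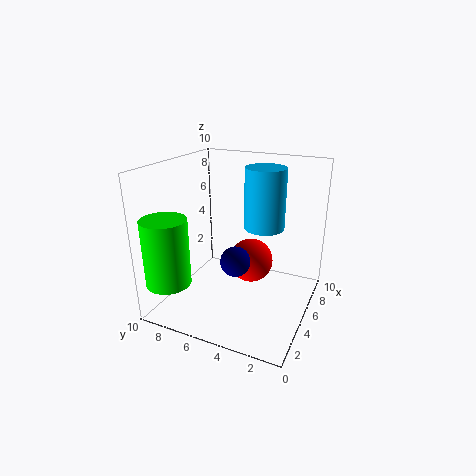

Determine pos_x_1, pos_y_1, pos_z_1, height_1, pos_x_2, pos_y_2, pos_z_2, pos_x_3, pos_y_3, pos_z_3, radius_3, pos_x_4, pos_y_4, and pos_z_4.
pos_x_1 = 1.5
pos_y_1 = 8.5
pos_z_1 = 2.5
height_1 = 4.5
pos_x_2 = 3.5
pos_y_2 = 4.5
pos_z_2 = 4
pos_x_3 = 7.5
pos_y_3 = 4
pos_z_3 = 5
radius_3 = 1.5
pos_x_4 = 5
pos_y_4 = 4
pos_z_4 = 3.5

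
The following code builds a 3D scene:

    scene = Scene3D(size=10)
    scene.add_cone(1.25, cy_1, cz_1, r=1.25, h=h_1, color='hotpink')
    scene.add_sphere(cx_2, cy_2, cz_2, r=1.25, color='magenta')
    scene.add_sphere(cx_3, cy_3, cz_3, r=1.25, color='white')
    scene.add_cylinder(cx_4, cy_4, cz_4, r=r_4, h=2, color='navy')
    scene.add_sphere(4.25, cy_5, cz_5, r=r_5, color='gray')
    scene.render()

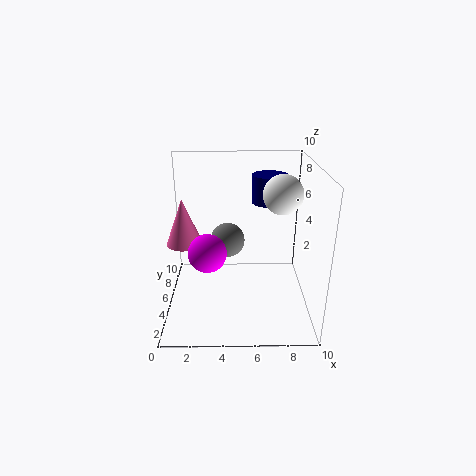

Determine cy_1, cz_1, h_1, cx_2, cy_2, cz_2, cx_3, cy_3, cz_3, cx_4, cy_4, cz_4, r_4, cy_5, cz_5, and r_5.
cy_1 = 5.25; cz_1 = 4.5; h_1 = 3.25; cx_2 = 3; cy_2 = 3.25; cz_2 = 4.75; cx_3 = 7.75; cy_3 = 3.75; cz_3 = 8.5; cx_4 = 7.25; cy_4 = 6.75; cz_4 = 7; r_4 = 1.25; cy_5 = 6.25; cz_5 = 4.25; r_5 = 1.25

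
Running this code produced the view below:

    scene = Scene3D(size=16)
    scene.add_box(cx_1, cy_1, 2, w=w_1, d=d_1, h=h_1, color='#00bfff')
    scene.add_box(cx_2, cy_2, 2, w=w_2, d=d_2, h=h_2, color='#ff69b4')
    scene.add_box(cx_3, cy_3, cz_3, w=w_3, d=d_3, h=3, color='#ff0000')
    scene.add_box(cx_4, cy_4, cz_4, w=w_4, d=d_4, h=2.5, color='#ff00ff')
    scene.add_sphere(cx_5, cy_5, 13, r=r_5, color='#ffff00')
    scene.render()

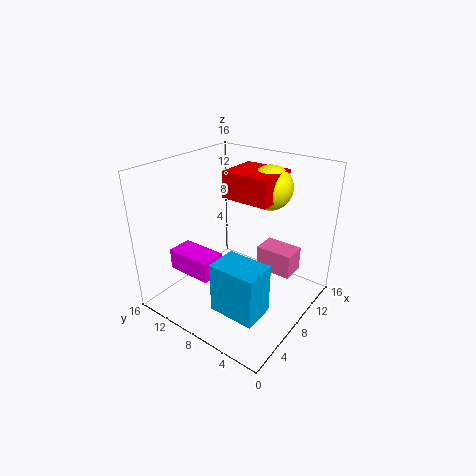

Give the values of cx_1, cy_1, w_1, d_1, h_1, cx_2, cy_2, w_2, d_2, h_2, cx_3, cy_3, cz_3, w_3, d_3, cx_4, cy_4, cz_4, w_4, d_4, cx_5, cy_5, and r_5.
cx_1 = 2.5; cy_1 = 2.5; w_1 = 3.5; d_1 = 5; h_1 = 5.5; cx_2 = 12; cy_2 = 3.5; w_2 = 3; d_2 = 4.5; h_2 = 3; cx_3 = 8.5; cy_3 = 5; cz_3 = 12; w_3 = 5; d_3 = 5.5; cx_4 = 4.5; cy_4 = 10; cz_4 = 3; w_4 = 3; d_4 = 5.5; cx_5 = 12; cy_5 = 6.5; r_5 = 2.5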